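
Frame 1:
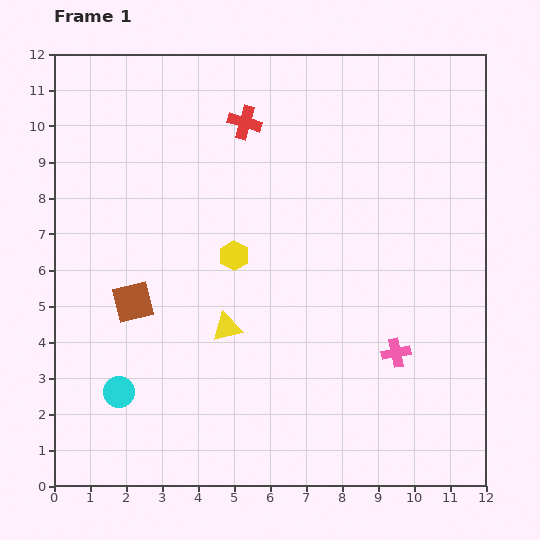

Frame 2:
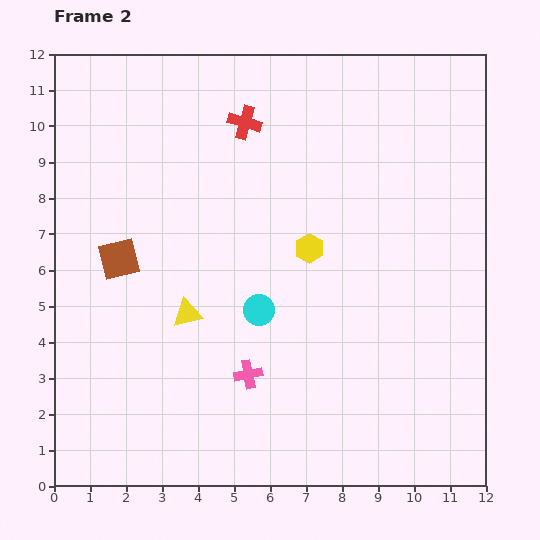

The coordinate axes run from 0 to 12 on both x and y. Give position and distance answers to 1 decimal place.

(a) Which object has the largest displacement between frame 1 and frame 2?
the cyan circle

(moved 4.5; next 4.1)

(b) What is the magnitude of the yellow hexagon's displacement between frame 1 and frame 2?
2.1

The yellow hexagon moved from (5.0, 6.4) to (7.1, 6.6), a distance of √(2.1² + 0.2²) ≈ 2.1.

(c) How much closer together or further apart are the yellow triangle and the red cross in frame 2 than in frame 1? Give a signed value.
-0.2

Distance in frame 1: 5.7. Distance in frame 2: 5.5.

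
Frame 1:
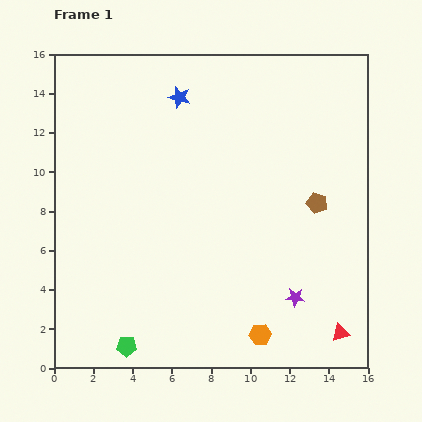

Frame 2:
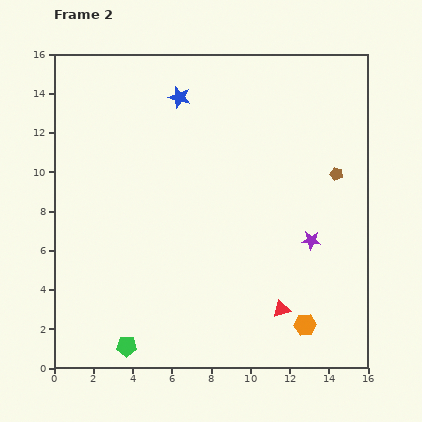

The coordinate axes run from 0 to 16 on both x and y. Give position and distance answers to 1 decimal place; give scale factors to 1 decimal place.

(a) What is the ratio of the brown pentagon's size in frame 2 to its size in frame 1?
0.6×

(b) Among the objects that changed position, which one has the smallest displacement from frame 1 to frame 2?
the brown pentagon

(moved 1.8)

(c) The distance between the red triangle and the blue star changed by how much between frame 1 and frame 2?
-2.5

Distance in frame 1: 14.5. Distance in frame 2: 12.0.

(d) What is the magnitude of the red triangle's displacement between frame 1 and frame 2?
3.2

The red triangle moved from (14.6, 1.8) to (11.6, 3.0), a distance of √(3.0² + 1.2²) ≈ 3.2.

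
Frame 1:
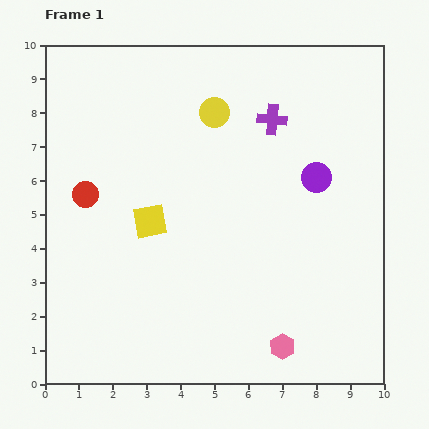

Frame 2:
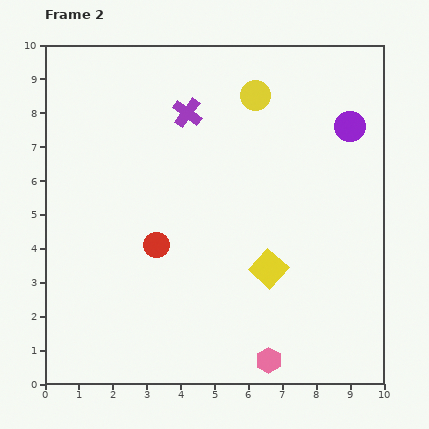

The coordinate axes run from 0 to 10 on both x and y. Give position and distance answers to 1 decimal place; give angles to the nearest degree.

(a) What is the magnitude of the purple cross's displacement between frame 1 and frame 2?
2.5

The purple cross moved from (6.7, 7.8) to (4.2, 8.0), a distance of √(2.5² + 0.2²) ≈ 2.5.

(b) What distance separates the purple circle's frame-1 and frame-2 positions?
1.8

The purple circle moved from (8.0, 6.1) to (9.0, 7.6), a distance of √(1.0² + 1.5²) ≈ 1.8.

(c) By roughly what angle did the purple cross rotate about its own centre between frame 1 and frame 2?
31° clockwise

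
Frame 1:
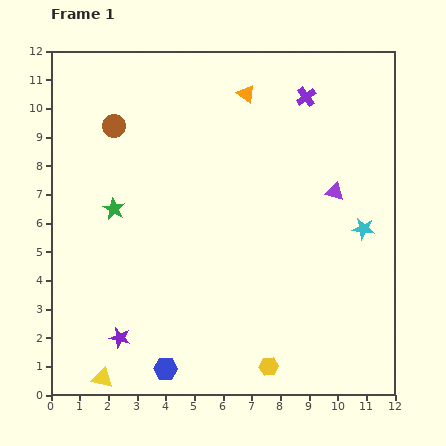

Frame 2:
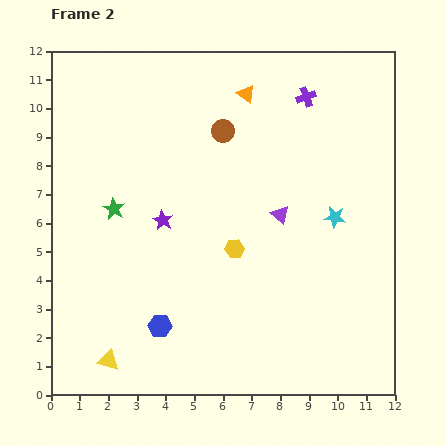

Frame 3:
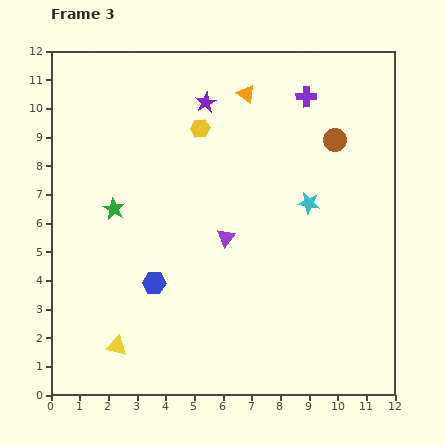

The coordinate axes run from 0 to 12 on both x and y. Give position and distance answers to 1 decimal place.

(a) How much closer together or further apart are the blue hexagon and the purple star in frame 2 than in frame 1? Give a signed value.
+1.8

Distance in frame 1: 1.9. Distance in frame 2: 3.7.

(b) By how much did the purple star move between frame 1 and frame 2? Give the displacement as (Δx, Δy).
(1.5, 4.1)

The purple star was at (2.4, 2.0) in frame 1 and (3.9, 6.1) in frame 2.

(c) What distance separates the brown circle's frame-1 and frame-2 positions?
3.8

The brown circle moved from (2.2, 9.4) to (6.0, 9.2), a distance of √(3.8² + 0.2²) ≈ 3.8.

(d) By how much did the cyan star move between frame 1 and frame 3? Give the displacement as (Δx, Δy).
(-1.9, 0.9)

The cyan star was at (10.9, 5.8) in frame 1 and (9.0, 6.7) in frame 3.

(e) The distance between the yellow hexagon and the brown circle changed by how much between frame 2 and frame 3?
+0.6

Distance in frame 2: 4.1. Distance in frame 3: 4.7.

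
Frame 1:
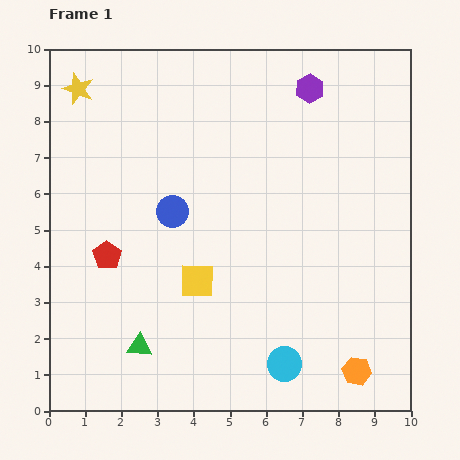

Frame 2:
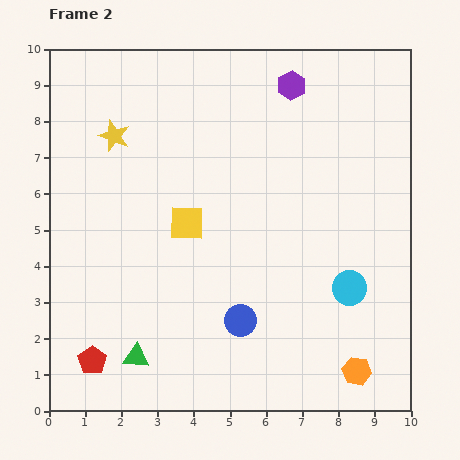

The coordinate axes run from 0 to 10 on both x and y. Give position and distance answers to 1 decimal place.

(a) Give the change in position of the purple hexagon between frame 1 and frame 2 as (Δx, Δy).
(-0.5, 0.1)

The purple hexagon was at (7.2, 8.9) in frame 1 and (6.7, 9.0) in frame 2.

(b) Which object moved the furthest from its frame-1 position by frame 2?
the blue circle

(moved 3.6; next 2.9)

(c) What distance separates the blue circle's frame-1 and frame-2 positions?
3.6

The blue circle moved from (3.4, 5.5) to (5.3, 2.5), a distance of √(1.9² + 3.0²) ≈ 3.6.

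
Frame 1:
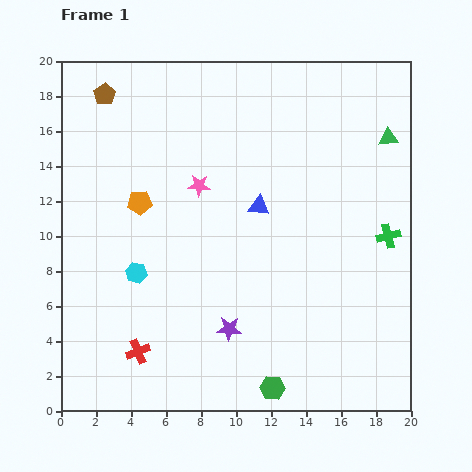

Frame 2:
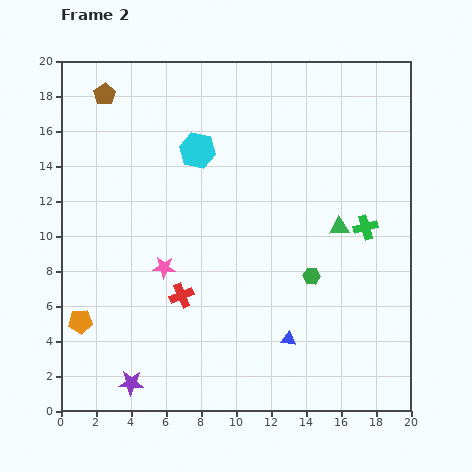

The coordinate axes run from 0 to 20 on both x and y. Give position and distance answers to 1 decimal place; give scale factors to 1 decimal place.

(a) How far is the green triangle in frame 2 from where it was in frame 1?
5.8

The green triangle moved from (18.7, 15.6) to (15.9, 10.5), a distance of √(2.8² + 5.1²) ≈ 5.8.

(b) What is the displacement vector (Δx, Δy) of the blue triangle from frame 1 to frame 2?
(1.7, -7.6)

The blue triangle was at (11.3, 11.7) in frame 1 and (13.0, 4.1) in frame 2.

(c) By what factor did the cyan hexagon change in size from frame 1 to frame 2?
1.7×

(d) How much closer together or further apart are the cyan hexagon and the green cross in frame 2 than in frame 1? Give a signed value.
-4.0

Distance in frame 1: 14.6. Distance in frame 2: 10.6.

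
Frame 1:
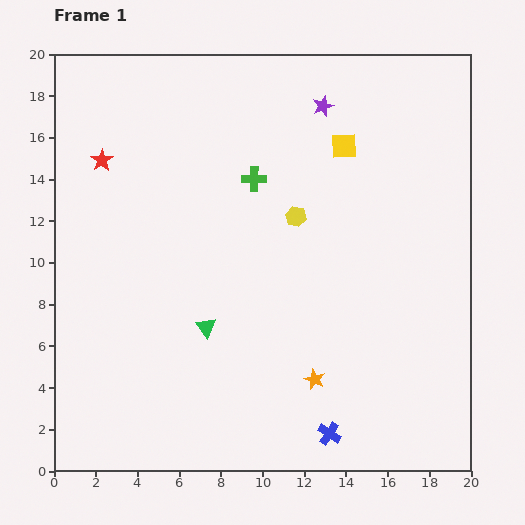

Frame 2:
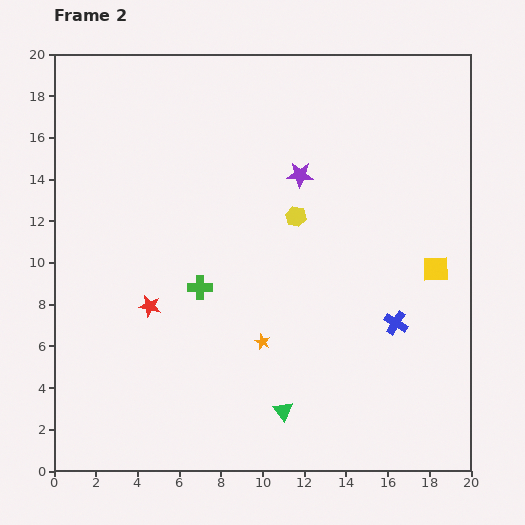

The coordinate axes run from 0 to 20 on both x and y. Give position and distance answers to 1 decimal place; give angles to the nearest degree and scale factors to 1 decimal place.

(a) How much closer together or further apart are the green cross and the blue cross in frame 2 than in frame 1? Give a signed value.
-3.1

Distance in frame 1: 12.7. Distance in frame 2: 9.6.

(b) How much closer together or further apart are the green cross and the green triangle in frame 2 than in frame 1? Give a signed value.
-0.4

Distance in frame 1: 7.5. Distance in frame 2: 7.1.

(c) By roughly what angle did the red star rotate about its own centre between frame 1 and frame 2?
26° counter-clockwise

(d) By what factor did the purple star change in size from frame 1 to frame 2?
1.3×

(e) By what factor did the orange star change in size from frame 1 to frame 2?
0.7×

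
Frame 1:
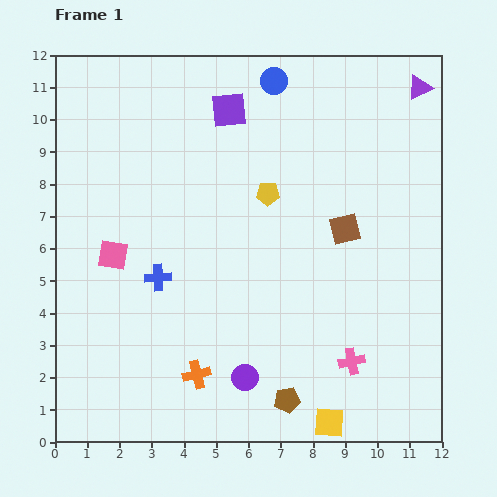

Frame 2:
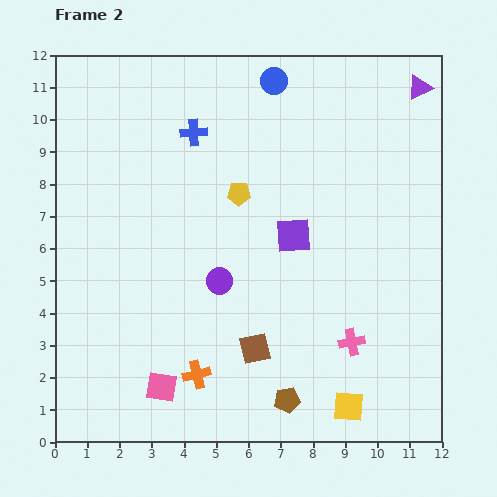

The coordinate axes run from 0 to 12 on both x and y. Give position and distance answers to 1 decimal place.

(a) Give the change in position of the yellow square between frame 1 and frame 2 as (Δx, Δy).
(0.6, 0.5)

The yellow square was at (8.5, 0.6) in frame 1 and (9.1, 1.1) in frame 2.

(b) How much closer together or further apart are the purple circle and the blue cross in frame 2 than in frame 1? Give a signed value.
+0.6

Distance in frame 1: 4.1. Distance in frame 2: 4.7.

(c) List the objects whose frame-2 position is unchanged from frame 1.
the blue circle, the purple triangle, the brown pentagon, the orange cross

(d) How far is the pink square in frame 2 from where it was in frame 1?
4.4

The pink square moved from (1.8, 5.8) to (3.3, 1.7), a distance of √(1.5² + 4.1²) ≈ 4.4.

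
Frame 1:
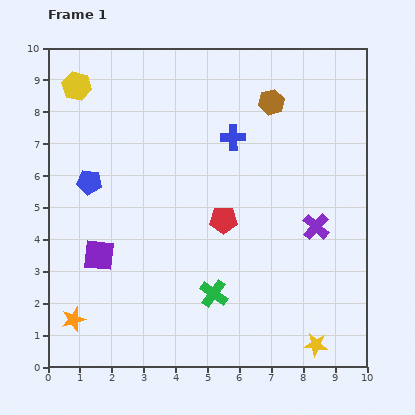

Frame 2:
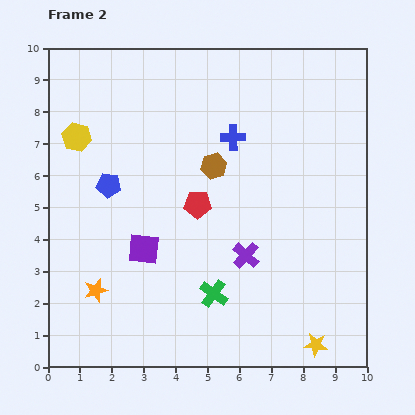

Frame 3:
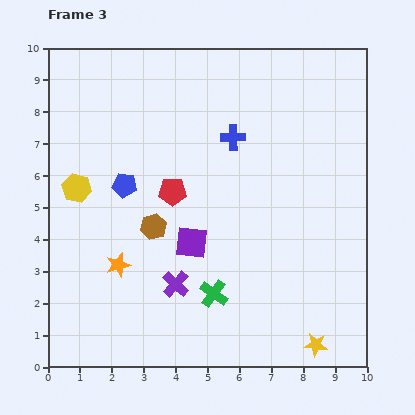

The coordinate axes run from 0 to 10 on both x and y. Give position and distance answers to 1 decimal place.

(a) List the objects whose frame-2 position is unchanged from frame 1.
the green cross, the blue cross, the yellow star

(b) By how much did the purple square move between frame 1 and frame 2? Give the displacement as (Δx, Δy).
(1.4, 0.2)

The purple square was at (1.6, 3.5) in frame 1 and (3.0, 3.7) in frame 2.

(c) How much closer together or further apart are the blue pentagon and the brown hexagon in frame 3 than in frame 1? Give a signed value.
-4.6

Distance in frame 1: 6.2. Distance in frame 3: 1.6.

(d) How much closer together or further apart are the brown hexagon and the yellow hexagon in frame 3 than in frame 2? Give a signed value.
-1.7

Distance in frame 2: 4.4. Distance in frame 3: 2.7.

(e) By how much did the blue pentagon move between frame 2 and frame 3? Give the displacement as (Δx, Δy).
(0.5, 0.0)

The blue pentagon was at (1.9, 5.7) in frame 2 and (2.4, 5.7) in frame 3.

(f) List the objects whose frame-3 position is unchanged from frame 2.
the green cross, the blue cross, the yellow star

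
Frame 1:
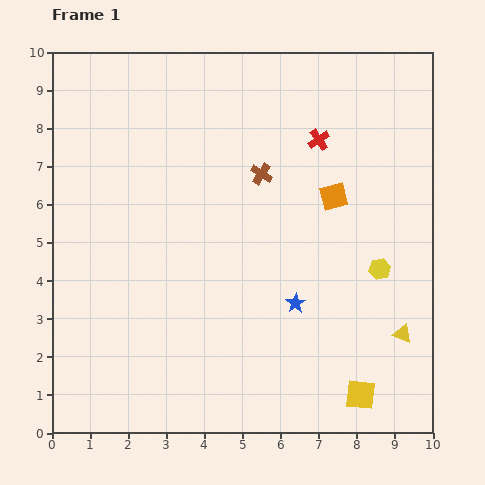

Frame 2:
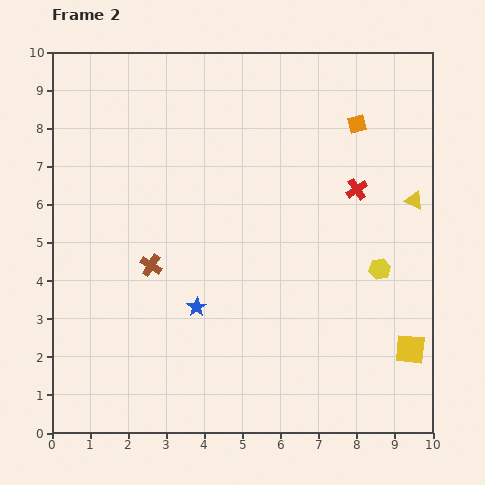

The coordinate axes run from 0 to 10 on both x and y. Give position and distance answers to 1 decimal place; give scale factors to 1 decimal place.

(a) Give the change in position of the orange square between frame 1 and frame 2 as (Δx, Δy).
(0.6, 1.9)

The orange square was at (7.4, 6.2) in frame 1 and (8.0, 8.1) in frame 2.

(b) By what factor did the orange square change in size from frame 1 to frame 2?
0.7×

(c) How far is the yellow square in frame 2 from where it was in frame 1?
1.8

The yellow square moved from (8.1, 1.0) to (9.4, 2.2), a distance of √(1.3² + 1.2²) ≈ 1.8.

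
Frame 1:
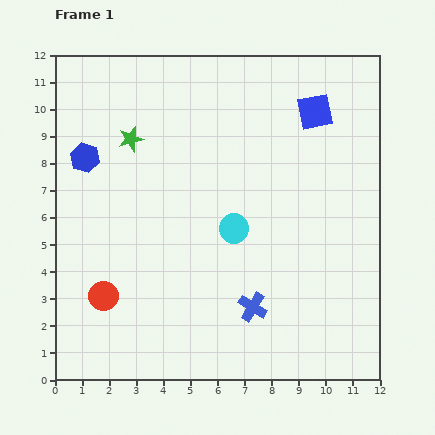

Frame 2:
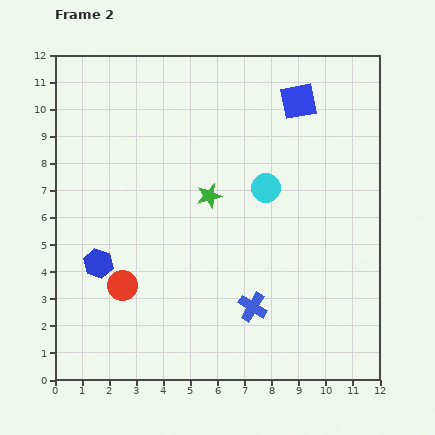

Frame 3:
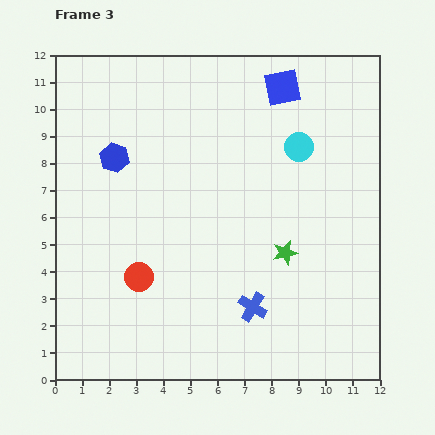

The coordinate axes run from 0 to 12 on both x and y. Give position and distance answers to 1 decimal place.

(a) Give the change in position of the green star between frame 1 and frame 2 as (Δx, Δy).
(2.9, -2.1)

The green star was at (2.8, 8.9) in frame 1 and (5.7, 6.8) in frame 2.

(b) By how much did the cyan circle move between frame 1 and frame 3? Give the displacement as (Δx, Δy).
(2.4, 3.0)

The cyan circle was at (6.6, 5.6) in frame 1 and (9.0, 8.6) in frame 3.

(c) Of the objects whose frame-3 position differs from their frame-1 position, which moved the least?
the blue hexagon

(moved 1.1)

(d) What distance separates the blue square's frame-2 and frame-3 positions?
0.8

The blue square moved from (9.0, 10.3) to (8.4, 10.8), a distance of √(0.6² + 0.5²) ≈ 0.8.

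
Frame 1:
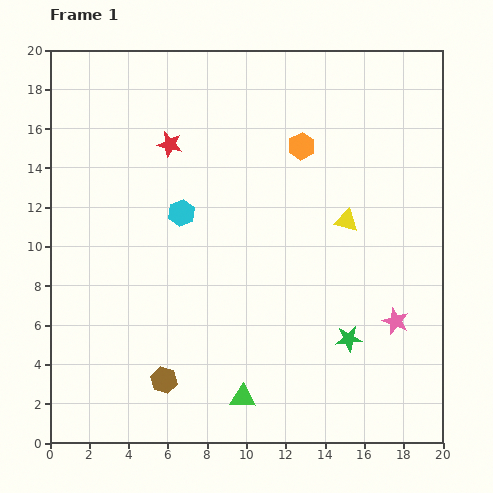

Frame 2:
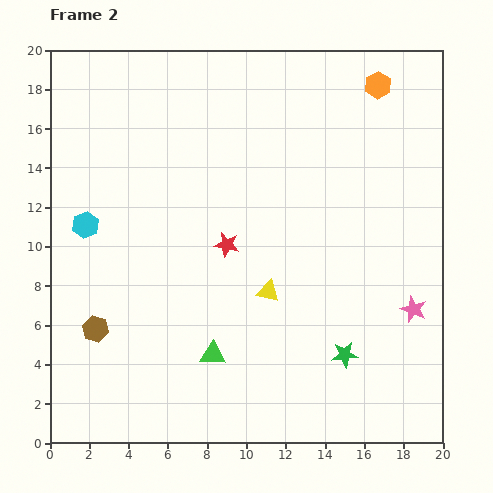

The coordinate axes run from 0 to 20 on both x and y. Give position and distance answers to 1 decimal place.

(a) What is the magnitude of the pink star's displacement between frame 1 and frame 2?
1.1

The pink star moved from (17.6, 6.2) to (18.5, 6.8), a distance of √(0.9² + 0.6²) ≈ 1.1.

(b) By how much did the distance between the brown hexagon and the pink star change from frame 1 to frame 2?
+4.0

Distance in frame 1: 12.2. Distance in frame 2: 16.2.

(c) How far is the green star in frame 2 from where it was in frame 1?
0.8

The green star moved from (15.2, 5.3) to (15.0, 4.5), a distance of √(0.2² + 0.8²) ≈ 0.8.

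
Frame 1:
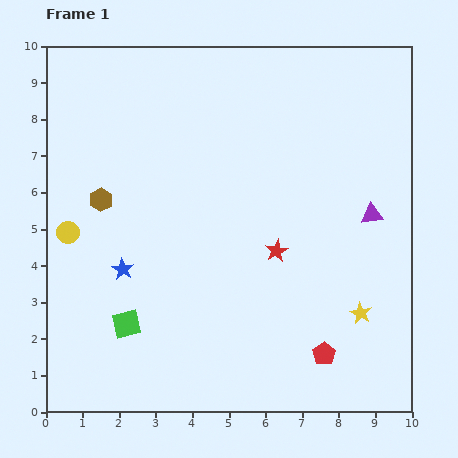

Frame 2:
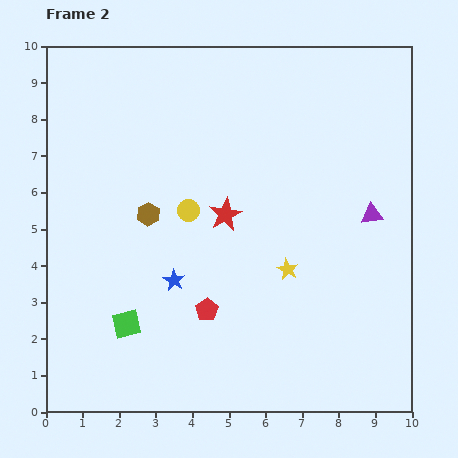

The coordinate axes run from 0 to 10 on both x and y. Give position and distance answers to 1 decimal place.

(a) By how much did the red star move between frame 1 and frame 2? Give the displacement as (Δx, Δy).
(-1.4, 1.0)

The red star was at (6.3, 4.4) in frame 1 and (4.9, 5.4) in frame 2.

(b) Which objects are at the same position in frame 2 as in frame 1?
the purple triangle, the green square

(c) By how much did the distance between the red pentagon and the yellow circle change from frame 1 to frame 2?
-5.0

Distance in frame 1: 7.7. Distance in frame 2: 2.7.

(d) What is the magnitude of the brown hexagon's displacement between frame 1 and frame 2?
1.4

The brown hexagon moved from (1.5, 5.8) to (2.8, 5.4), a distance of √(1.3² + 0.4²) ≈ 1.4.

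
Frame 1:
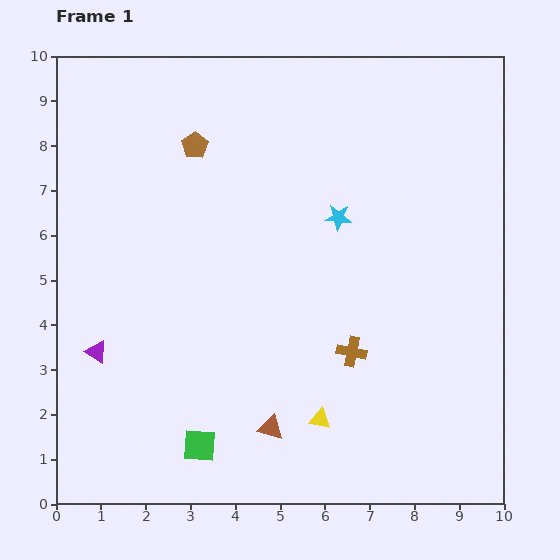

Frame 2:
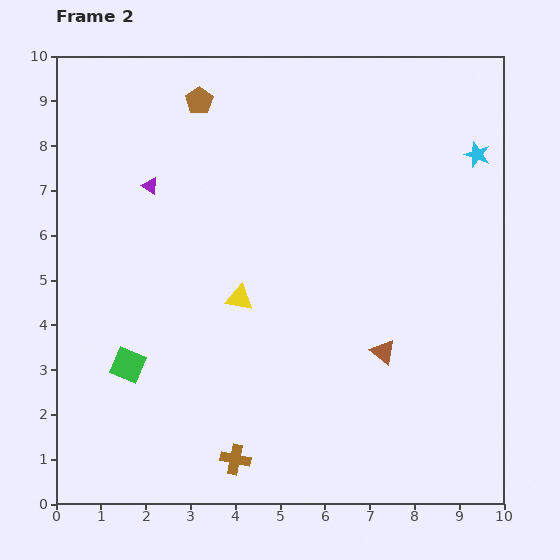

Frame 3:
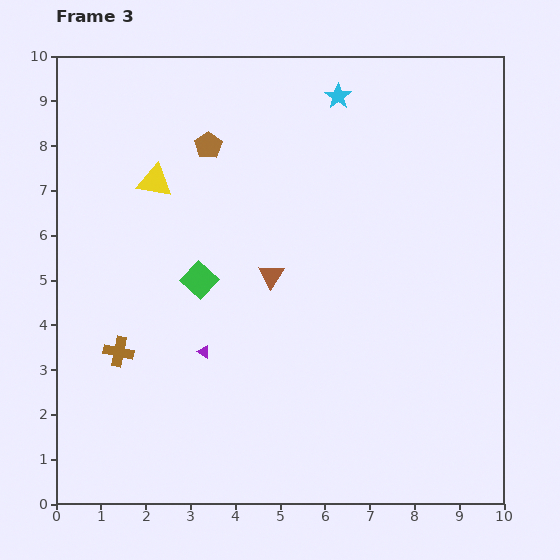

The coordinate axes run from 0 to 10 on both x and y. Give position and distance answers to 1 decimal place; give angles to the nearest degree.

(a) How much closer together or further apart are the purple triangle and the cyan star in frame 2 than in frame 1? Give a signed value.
+1.1

Distance in frame 1: 6.2. Distance in frame 2: 7.3.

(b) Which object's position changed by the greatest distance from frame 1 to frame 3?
the yellow triangle

(moved 6.5; next 5.2)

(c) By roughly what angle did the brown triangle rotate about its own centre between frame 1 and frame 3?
50° clockwise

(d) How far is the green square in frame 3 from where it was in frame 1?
3.7

The green square moved from (3.2, 1.3) to (3.2, 5.0), a distance of √(0.0² + 3.7²) ≈ 3.7.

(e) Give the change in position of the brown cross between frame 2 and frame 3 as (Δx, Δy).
(-2.6, 2.4)

The brown cross was at (4.0, 1.0) in frame 2 and (1.4, 3.4) in frame 3.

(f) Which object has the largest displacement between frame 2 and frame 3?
the purple triangle

(moved 3.9; next 3.5)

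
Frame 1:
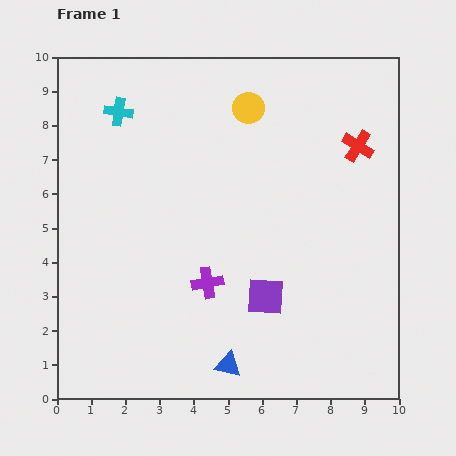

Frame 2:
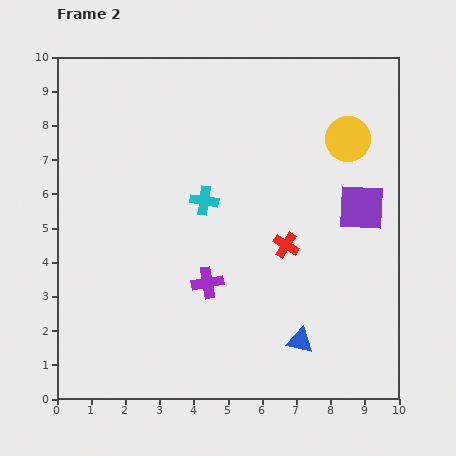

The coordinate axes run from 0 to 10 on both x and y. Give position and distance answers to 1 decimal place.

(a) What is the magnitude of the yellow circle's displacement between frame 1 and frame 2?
3.0

The yellow circle moved from (5.6, 8.5) to (8.5, 7.6), a distance of √(2.9² + 0.9²) ≈ 3.0.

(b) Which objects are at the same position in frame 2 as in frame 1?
the purple cross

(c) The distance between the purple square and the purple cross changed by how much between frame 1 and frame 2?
+3.3

Distance in frame 1: 1.7. Distance in frame 2: 5.0.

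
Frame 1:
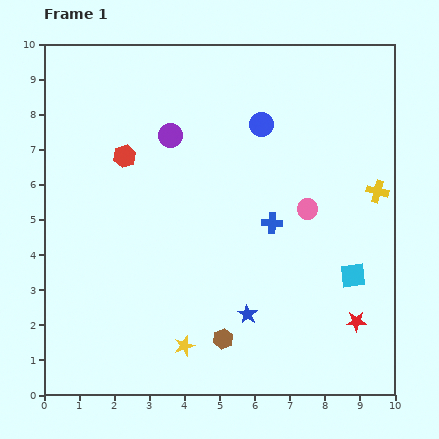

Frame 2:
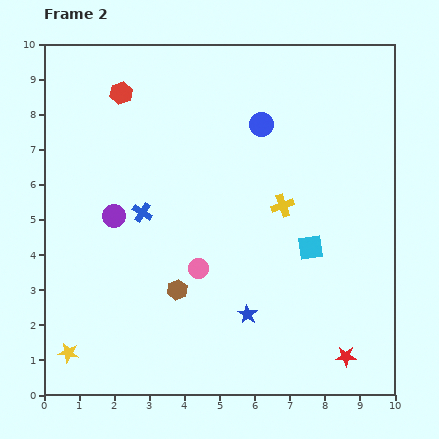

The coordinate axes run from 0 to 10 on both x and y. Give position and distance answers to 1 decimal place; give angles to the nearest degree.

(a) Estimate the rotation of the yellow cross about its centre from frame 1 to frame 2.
34° counter-clockwise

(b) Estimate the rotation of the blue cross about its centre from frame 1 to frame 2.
31° clockwise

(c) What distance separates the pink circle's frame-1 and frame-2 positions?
3.5

The pink circle moved from (7.5, 5.3) to (4.4, 3.6), a distance of √(3.1² + 1.7²) ≈ 3.5.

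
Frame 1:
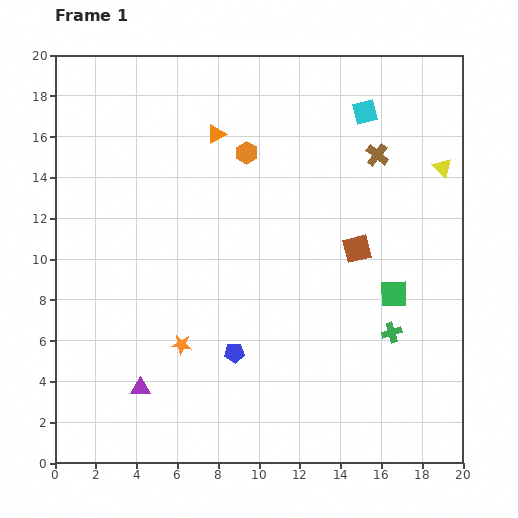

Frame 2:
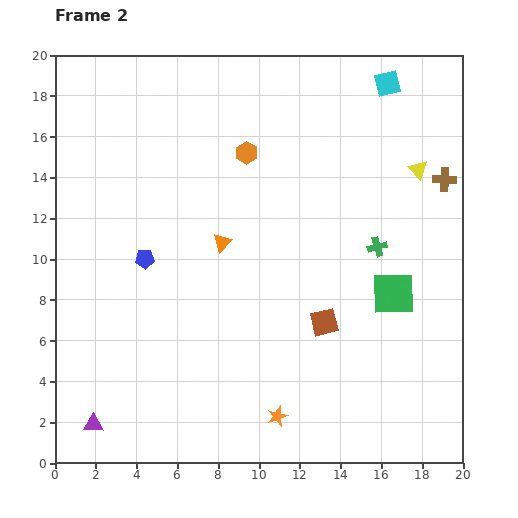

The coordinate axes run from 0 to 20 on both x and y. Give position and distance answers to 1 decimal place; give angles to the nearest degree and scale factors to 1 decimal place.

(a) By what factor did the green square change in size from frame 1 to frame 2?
1.6×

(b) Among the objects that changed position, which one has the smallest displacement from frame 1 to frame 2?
the yellow triangle

(moved 1.2)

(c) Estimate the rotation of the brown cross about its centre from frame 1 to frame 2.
37° counter-clockwise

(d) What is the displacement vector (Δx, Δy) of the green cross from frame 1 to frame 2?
(-0.7, 4.2)

The green cross was at (16.5, 6.4) in frame 1 and (15.8, 10.6) in frame 2.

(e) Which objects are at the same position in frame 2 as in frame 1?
the orange hexagon, the green square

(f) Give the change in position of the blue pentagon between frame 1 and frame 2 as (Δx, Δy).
(-4.4, 4.6)

The blue pentagon was at (8.8, 5.4) in frame 1 and (4.4, 10.0) in frame 2.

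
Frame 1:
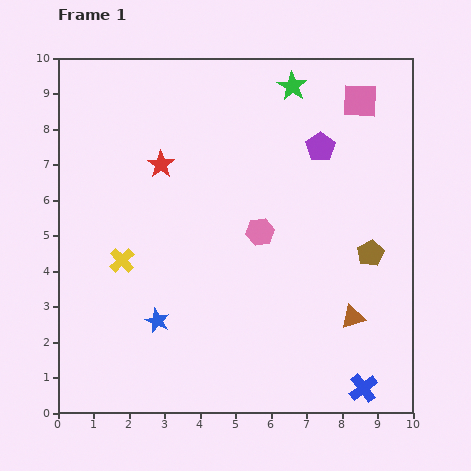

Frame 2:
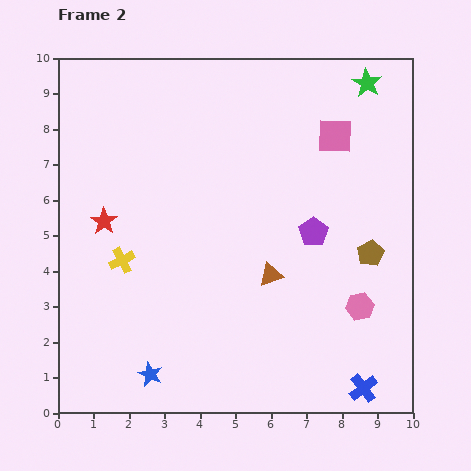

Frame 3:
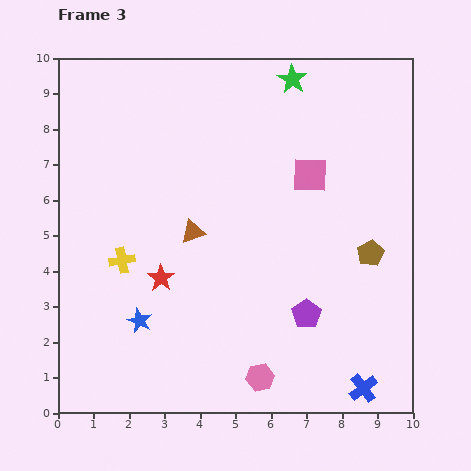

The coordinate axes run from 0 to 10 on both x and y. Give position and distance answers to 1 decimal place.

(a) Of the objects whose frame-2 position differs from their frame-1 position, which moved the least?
the pink square

(moved 1.2)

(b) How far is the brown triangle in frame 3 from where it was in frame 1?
5.1

The brown triangle moved from (8.3, 2.7) to (3.8, 5.1), a distance of √(4.5² + 2.4²) ≈ 5.1.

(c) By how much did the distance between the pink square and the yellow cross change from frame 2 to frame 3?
-1.1

Distance in frame 2: 6.9. Distance in frame 3: 5.8.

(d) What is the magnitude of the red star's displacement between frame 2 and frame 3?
2.3

The red star moved from (1.3, 5.4) to (2.9, 3.8), a distance of √(1.6² + 1.6²) ≈ 2.3.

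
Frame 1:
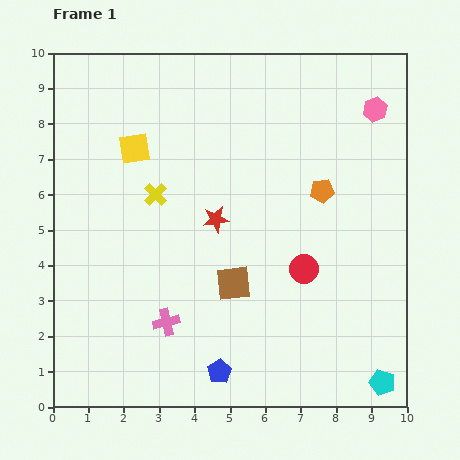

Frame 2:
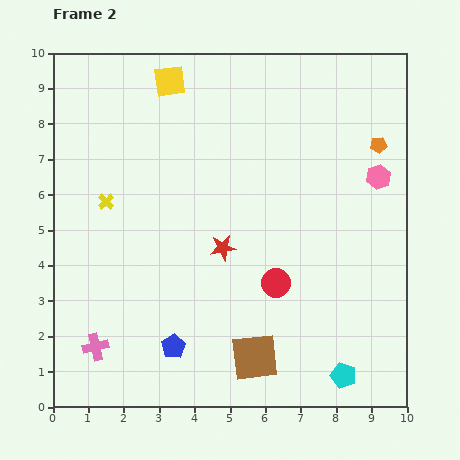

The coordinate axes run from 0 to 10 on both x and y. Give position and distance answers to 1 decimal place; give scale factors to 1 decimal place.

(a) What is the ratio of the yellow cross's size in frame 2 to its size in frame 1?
0.7×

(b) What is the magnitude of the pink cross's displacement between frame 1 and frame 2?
2.1

The pink cross moved from (3.2, 2.4) to (1.2, 1.7), a distance of √(2.0² + 0.7²) ≈ 2.1.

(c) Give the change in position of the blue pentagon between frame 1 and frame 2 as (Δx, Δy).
(-1.3, 0.7)

The blue pentagon was at (4.7, 1.0) in frame 1 and (3.4, 1.7) in frame 2.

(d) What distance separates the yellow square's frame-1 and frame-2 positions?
2.1

The yellow square moved from (2.3, 7.3) to (3.3, 9.2), a distance of √(1.0² + 1.9²) ≈ 2.1.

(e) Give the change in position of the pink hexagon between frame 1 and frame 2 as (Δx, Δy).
(0.1, -1.9)

The pink hexagon was at (9.1, 8.4) in frame 1 and (9.2, 6.5) in frame 2.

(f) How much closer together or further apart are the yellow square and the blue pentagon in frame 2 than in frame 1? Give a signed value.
+0.8

Distance in frame 1: 6.7. Distance in frame 2: 7.5.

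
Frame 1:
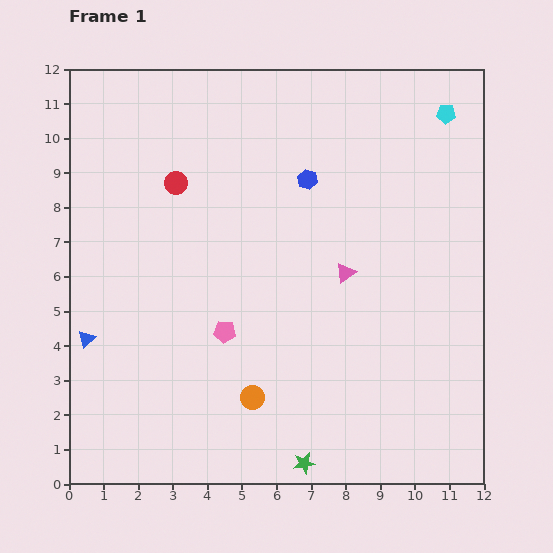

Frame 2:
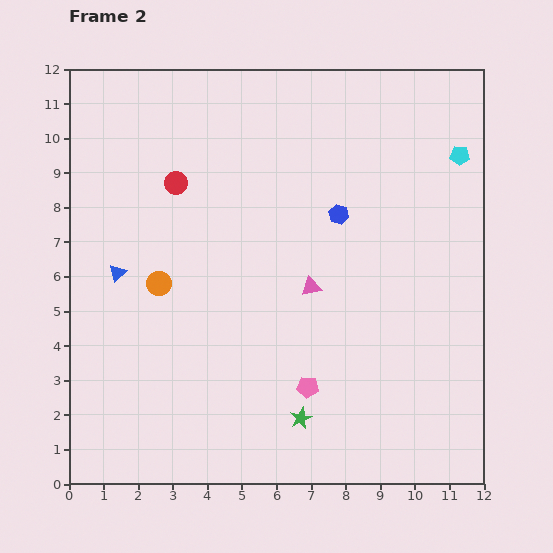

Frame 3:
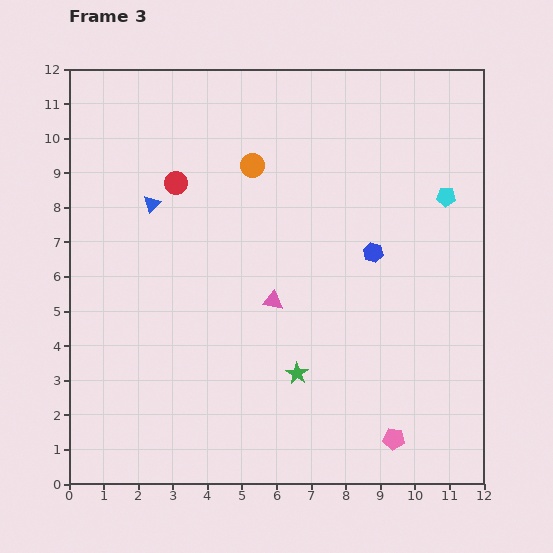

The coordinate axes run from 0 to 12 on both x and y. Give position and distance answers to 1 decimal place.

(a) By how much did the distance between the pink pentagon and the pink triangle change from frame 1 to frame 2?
-1.0

Distance in frame 1: 3.9. Distance in frame 2: 2.9.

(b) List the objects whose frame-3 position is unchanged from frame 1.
the red circle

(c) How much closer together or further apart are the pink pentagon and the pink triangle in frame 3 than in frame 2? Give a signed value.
+2.4

Distance in frame 2: 2.9. Distance in frame 3: 5.3.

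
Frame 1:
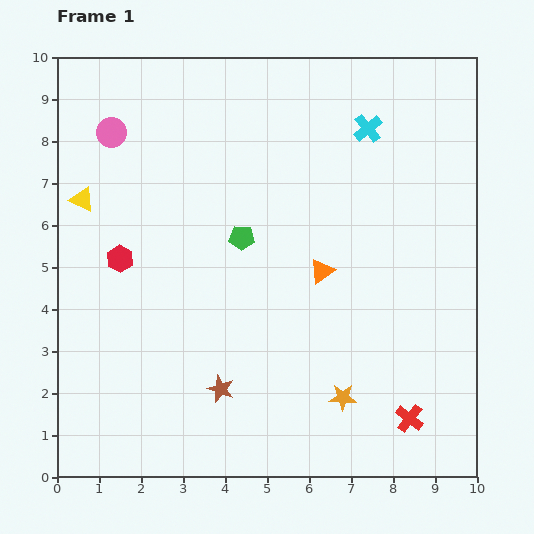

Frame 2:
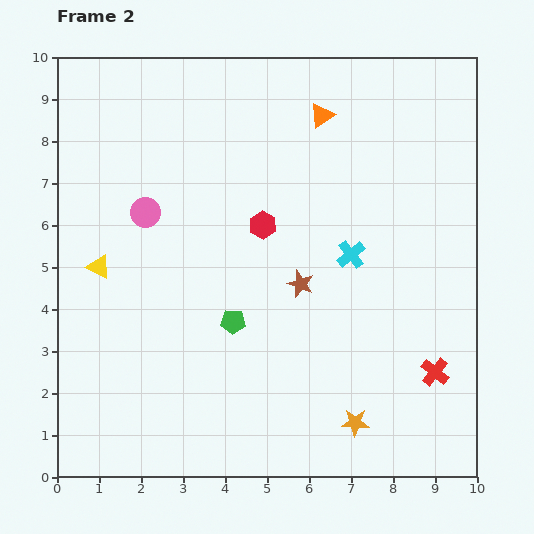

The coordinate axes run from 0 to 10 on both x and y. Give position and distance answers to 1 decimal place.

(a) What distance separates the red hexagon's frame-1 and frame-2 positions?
3.5

The red hexagon moved from (1.5, 5.2) to (4.9, 6.0), a distance of √(3.4² + 0.8²) ≈ 3.5.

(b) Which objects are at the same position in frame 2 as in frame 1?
none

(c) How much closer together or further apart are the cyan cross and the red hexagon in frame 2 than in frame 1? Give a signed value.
-4.5

Distance in frame 1: 6.7. Distance in frame 2: 2.2.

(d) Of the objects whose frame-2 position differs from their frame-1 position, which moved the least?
the orange star

(moved 0.7)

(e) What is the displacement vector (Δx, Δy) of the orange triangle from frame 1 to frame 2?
(0.0, 3.7)

The orange triangle was at (6.3, 4.9) in frame 1 and (6.3, 8.6) in frame 2.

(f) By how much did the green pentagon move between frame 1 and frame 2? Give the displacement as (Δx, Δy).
(-0.2, -2.0)

The green pentagon was at (4.4, 5.7) in frame 1 and (4.2, 3.7) in frame 2.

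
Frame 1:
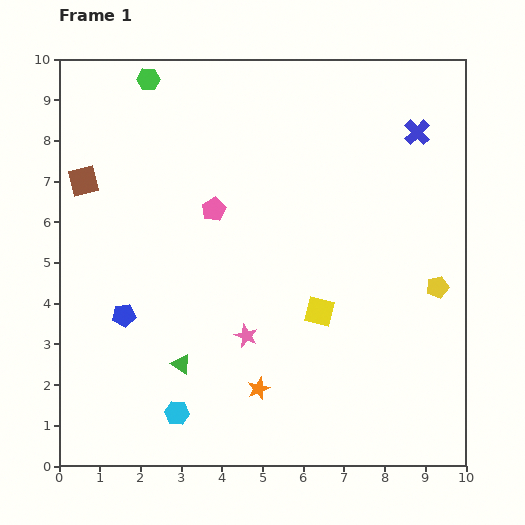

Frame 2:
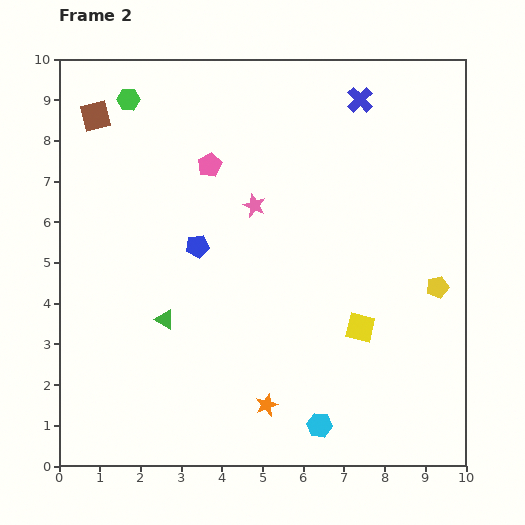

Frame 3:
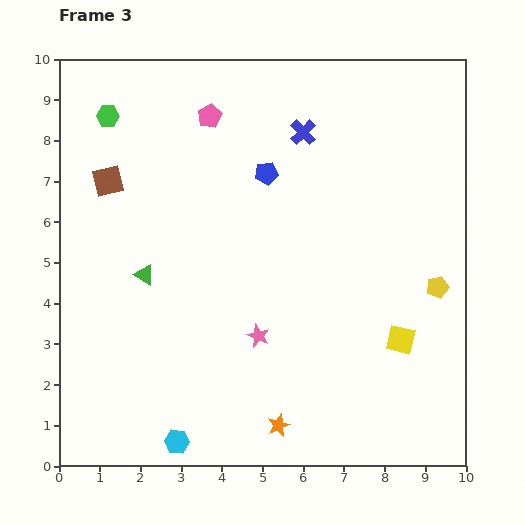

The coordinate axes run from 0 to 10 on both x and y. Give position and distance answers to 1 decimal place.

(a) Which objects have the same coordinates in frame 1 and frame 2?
the yellow pentagon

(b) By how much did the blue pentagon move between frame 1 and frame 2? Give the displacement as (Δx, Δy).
(1.8, 1.7)

The blue pentagon was at (1.6, 3.7) in frame 1 and (3.4, 5.4) in frame 2.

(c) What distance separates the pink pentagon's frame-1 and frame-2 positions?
1.1

The pink pentagon moved from (3.8, 6.3) to (3.7, 7.4), a distance of √(0.1² + 1.1²) ≈ 1.1.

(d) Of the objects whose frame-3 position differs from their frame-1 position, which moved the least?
the pink star

(moved 0.3)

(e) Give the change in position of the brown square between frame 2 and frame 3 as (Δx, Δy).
(0.3, -1.6)

The brown square was at (0.9, 8.6) in frame 2 and (1.2, 7.0) in frame 3.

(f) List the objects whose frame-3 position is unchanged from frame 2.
the yellow pentagon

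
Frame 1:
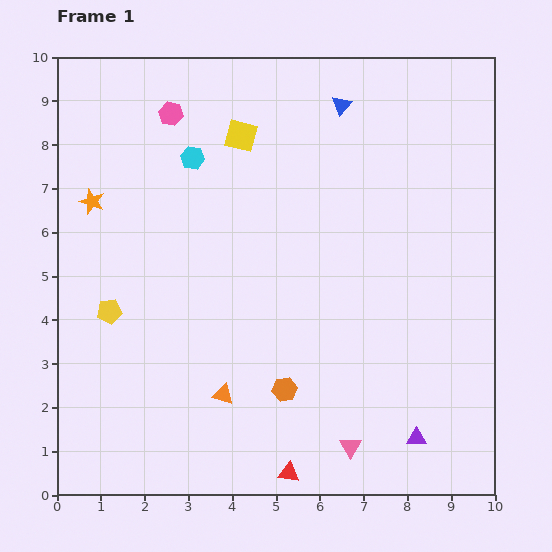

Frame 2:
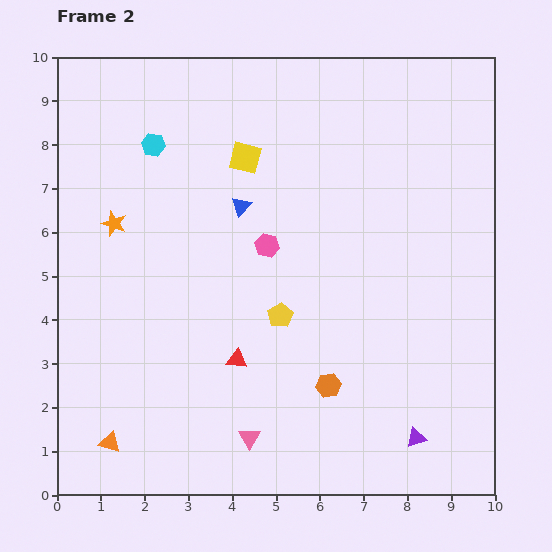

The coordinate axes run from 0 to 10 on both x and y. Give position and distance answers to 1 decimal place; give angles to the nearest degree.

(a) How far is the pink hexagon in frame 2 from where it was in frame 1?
3.7

The pink hexagon moved from (2.6, 8.7) to (4.8, 5.7), a distance of √(2.2² + 3.0²) ≈ 3.7.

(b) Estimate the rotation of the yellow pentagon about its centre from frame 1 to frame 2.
23° counter-clockwise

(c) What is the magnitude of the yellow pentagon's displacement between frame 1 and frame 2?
3.9

The yellow pentagon moved from (1.2, 4.2) to (5.1, 4.1), a distance of √(3.9² + 0.1²) ≈ 3.9.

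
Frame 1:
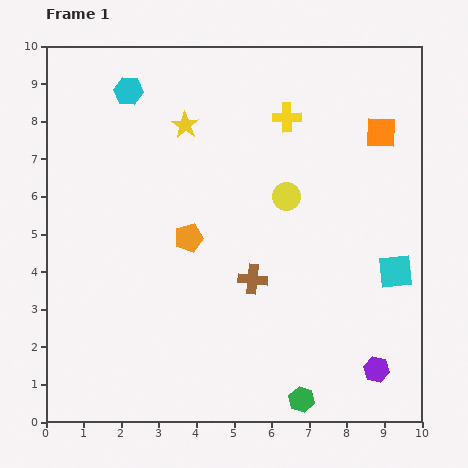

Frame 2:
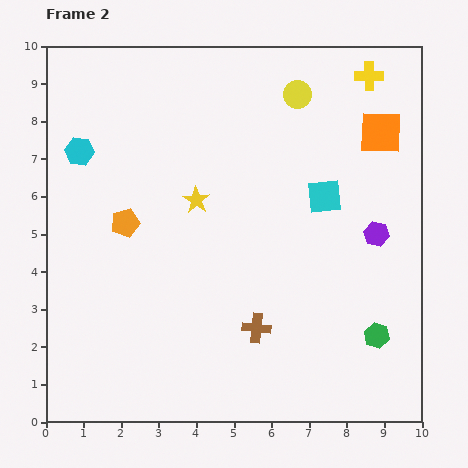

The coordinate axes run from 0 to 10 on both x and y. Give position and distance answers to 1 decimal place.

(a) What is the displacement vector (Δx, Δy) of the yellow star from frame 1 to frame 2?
(0.3, -2.0)

The yellow star was at (3.7, 7.9) in frame 1 and (4.0, 5.9) in frame 2.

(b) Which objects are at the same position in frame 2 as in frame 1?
the orange square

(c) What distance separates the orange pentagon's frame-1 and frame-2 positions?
1.7

The orange pentagon moved from (3.8, 4.9) to (2.1, 5.3), a distance of √(1.7² + 0.4²) ≈ 1.7.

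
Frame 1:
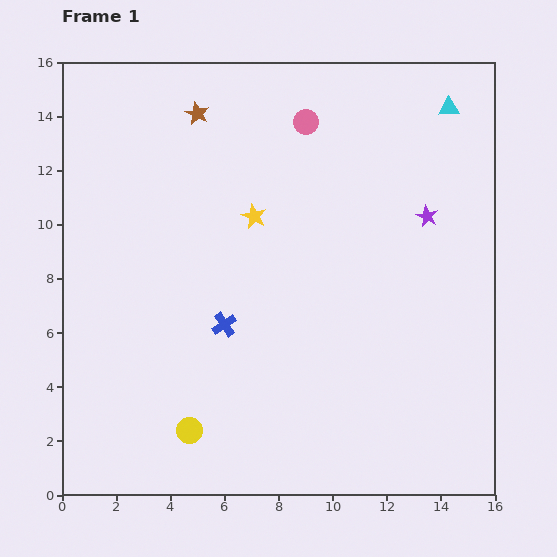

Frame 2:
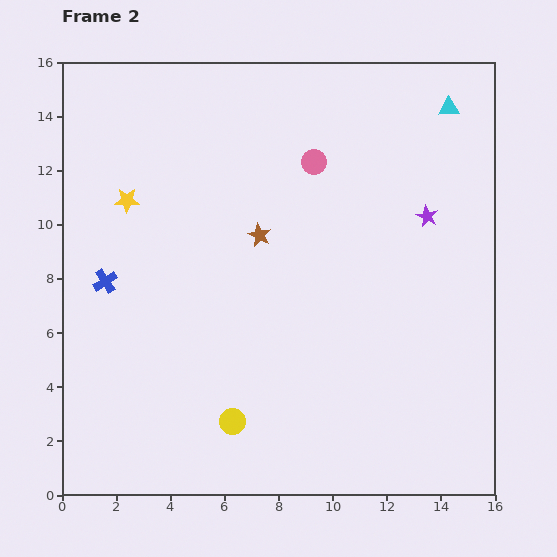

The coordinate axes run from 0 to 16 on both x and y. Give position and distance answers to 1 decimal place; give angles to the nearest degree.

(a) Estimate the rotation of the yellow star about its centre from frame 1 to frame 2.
25° counter-clockwise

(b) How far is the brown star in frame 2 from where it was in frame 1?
5.1

The brown star moved from (5.0, 14.1) to (7.3, 9.6), a distance of √(2.3² + 4.5²) ≈ 5.1.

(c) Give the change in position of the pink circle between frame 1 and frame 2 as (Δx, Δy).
(0.3, -1.5)

The pink circle was at (9.0, 13.8) in frame 1 and (9.3, 12.3) in frame 2.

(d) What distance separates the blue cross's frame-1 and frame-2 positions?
4.7

The blue cross moved from (6.0, 6.3) to (1.6, 7.9), a distance of √(4.4² + 1.6²) ≈ 4.7.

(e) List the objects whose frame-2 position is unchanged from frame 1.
the cyan triangle, the purple star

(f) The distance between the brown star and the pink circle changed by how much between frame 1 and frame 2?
-0.6

Distance in frame 1: 4.0. Distance in frame 2: 3.4.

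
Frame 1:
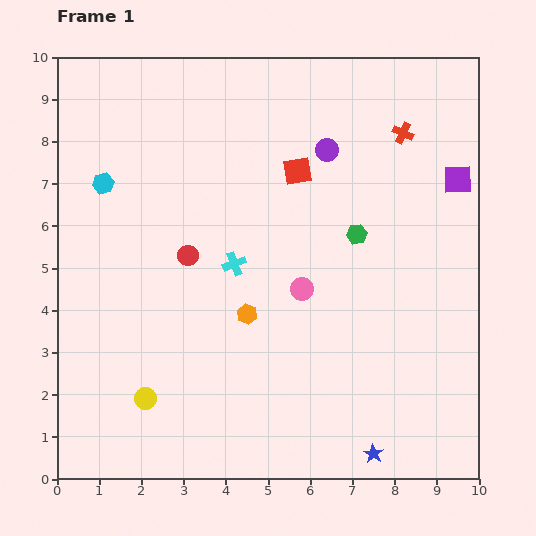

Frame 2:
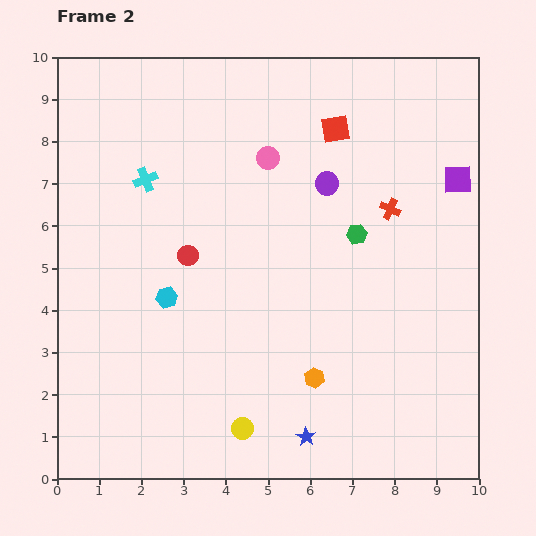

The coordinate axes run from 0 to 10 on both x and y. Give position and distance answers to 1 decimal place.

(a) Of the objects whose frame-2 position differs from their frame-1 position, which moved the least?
the purple circle

(moved 0.8)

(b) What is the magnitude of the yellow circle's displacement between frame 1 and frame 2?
2.4

The yellow circle moved from (2.1, 1.9) to (4.4, 1.2), a distance of √(2.3² + 0.7²) ≈ 2.4.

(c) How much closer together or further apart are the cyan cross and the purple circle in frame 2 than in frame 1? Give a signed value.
+0.8

Distance in frame 1: 3.5. Distance in frame 2: 4.3.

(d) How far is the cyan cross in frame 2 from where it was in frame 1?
2.9

The cyan cross moved from (4.2, 5.1) to (2.1, 7.1), a distance of √(2.1² + 2.0²) ≈ 2.9.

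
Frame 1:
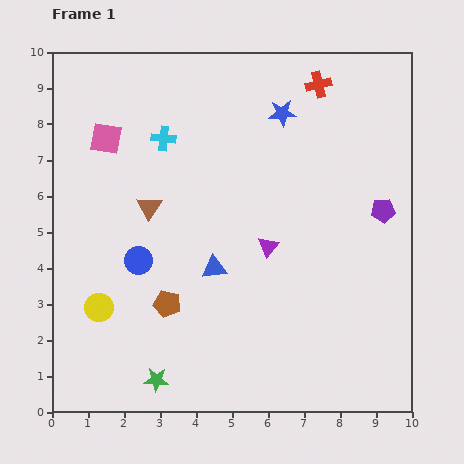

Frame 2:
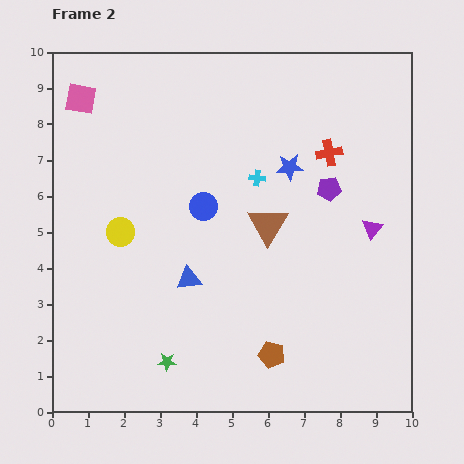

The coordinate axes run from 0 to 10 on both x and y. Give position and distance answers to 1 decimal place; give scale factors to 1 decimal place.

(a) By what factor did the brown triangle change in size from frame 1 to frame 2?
1.6×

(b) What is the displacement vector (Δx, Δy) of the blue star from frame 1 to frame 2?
(0.2, -1.5)

The blue star was at (6.4, 8.3) in frame 1 and (6.6, 6.8) in frame 2.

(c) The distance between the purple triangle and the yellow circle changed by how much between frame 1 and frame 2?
+2.0

Distance in frame 1: 5.0. Distance in frame 2: 7.0.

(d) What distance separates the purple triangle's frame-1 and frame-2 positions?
2.9

The purple triangle moved from (6.0, 4.6) to (8.9, 5.1), a distance of √(2.9² + 0.5²) ≈ 2.9.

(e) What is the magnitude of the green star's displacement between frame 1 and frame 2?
0.6

The green star moved from (2.9, 0.9) to (3.2, 1.4), a distance of √(0.3² + 0.5²) ≈ 0.6.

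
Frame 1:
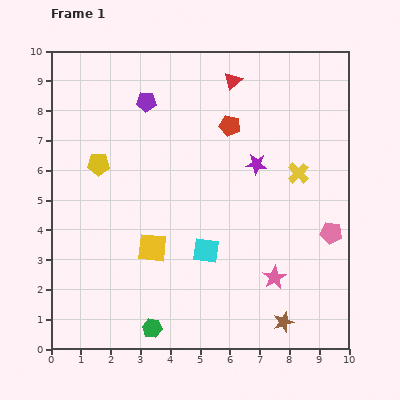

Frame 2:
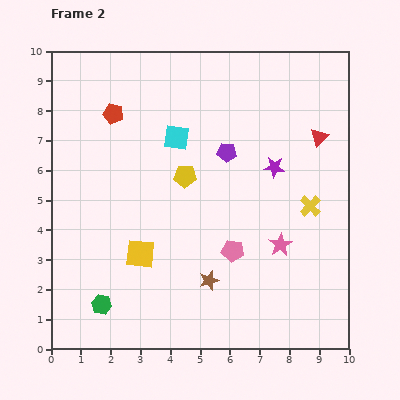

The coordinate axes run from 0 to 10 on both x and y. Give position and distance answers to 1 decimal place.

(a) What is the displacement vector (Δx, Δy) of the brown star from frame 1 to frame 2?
(-2.5, 1.4)

The brown star was at (7.8, 0.9) in frame 1 and (5.3, 2.3) in frame 2.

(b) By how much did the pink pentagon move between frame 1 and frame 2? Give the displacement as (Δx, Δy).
(-3.3, -0.6)

The pink pentagon was at (9.4, 3.9) in frame 1 and (6.1, 3.3) in frame 2.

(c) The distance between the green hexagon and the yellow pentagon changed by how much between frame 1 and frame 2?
-0.7

Distance in frame 1: 5.8. Distance in frame 2: 5.1.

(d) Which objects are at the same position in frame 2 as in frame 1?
none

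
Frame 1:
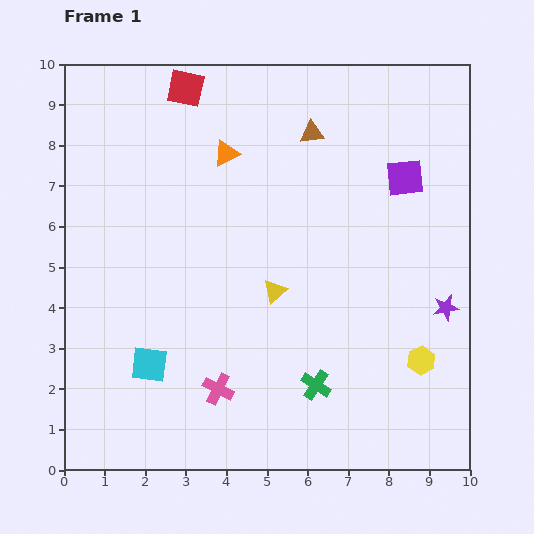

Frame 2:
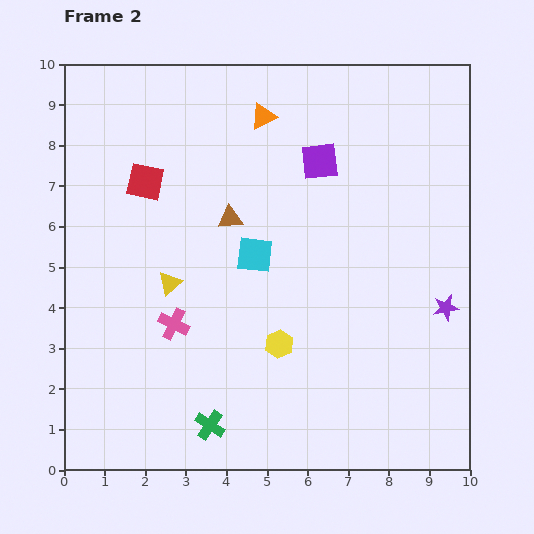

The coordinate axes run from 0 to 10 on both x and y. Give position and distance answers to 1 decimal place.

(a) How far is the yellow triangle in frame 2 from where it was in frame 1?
2.6

The yellow triangle moved from (5.2, 4.4) to (2.6, 4.6), a distance of √(2.6² + 0.2²) ≈ 2.6.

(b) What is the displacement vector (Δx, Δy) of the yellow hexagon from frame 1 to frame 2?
(-3.5, 0.4)

The yellow hexagon was at (8.8, 2.7) in frame 1 and (5.3, 3.1) in frame 2.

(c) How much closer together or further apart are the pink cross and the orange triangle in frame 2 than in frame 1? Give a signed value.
-0.2

Distance in frame 1: 5.8. Distance in frame 2: 5.6.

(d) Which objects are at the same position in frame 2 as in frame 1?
the purple star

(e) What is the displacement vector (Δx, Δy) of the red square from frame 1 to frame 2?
(-1.0, -2.3)

The red square was at (3.0, 9.4) in frame 1 and (2.0, 7.1) in frame 2.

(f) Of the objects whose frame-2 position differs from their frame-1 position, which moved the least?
the orange triangle

(moved 1.3)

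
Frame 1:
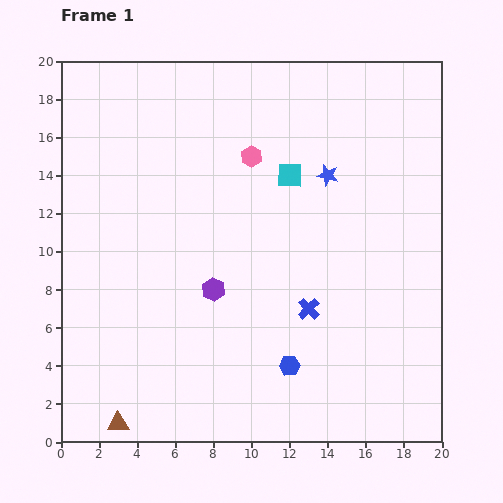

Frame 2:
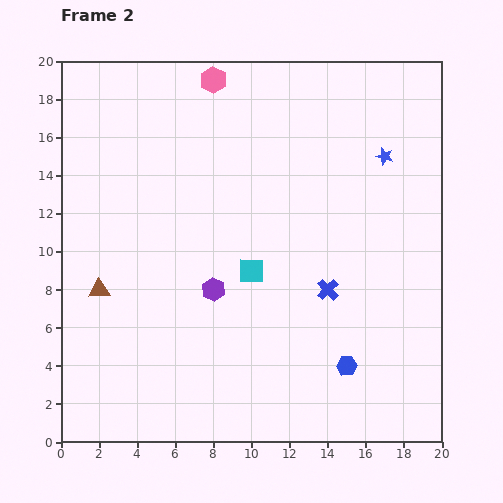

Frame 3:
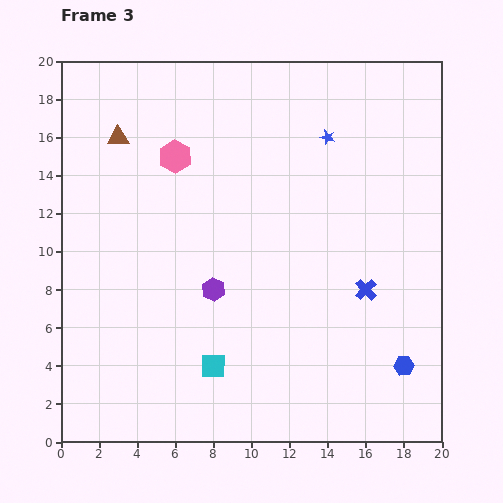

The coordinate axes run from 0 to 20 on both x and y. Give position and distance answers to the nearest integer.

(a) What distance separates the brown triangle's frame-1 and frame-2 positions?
7

The brown triangle moved from (3, 1) to (2, 8), a distance of √(1² + 7²) ≈ 7.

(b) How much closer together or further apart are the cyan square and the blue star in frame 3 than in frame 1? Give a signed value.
+11

Distance in frame 1: 2. Distance in frame 3: 13.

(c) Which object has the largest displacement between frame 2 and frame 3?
the brown triangle

(moved 8; next 5)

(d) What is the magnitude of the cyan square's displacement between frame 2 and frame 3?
5

The cyan square moved from (10, 9) to (8, 4), a distance of √(2² + 5²) ≈ 5.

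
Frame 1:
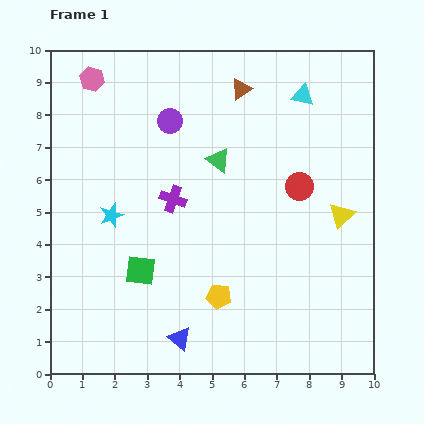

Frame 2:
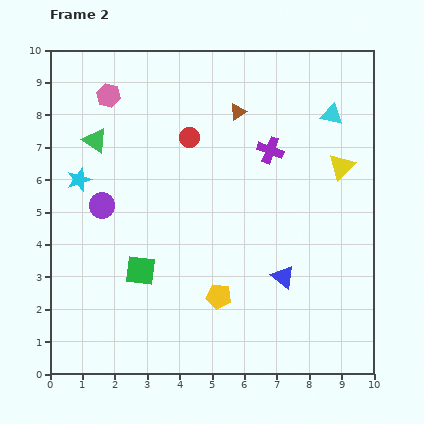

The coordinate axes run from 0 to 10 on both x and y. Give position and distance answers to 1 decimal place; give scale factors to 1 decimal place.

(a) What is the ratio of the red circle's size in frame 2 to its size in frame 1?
0.7×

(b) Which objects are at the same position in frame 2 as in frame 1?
the green square, the yellow pentagon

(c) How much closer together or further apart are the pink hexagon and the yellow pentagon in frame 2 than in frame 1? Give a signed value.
-0.7

Distance in frame 1: 7.8. Distance in frame 2: 7.1.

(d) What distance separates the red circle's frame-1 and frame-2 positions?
3.7

The red circle moved from (7.7, 5.8) to (4.3, 7.3), a distance of √(3.4² + 1.5²) ≈ 3.7.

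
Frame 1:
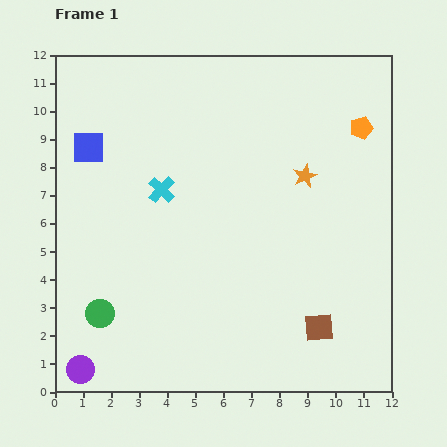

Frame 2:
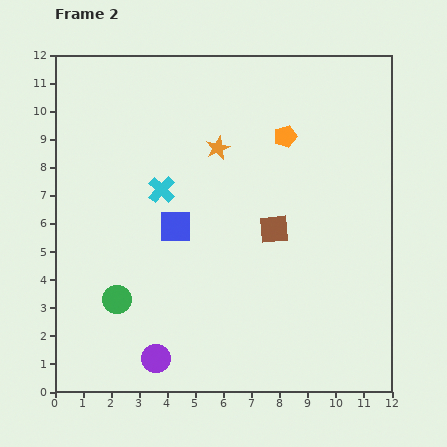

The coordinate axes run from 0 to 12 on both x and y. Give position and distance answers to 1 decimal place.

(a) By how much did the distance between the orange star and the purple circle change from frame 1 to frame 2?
-2.8

Distance in frame 1: 10.6. Distance in frame 2: 7.8.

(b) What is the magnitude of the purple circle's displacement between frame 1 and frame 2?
2.7

The purple circle moved from (0.9, 0.8) to (3.6, 1.2), a distance of √(2.7² + 0.4²) ≈ 2.7.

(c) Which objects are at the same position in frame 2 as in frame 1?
the cyan cross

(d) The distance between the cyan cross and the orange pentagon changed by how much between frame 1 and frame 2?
-2.6

Distance in frame 1: 7.4. Distance in frame 2: 4.8.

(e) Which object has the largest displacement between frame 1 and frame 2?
the blue square

(moved 4.2; next 3.8)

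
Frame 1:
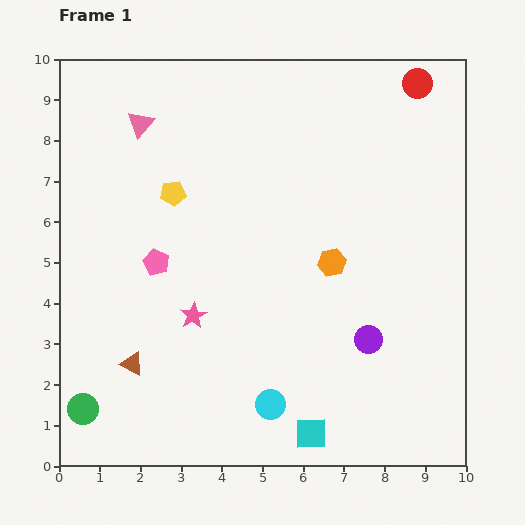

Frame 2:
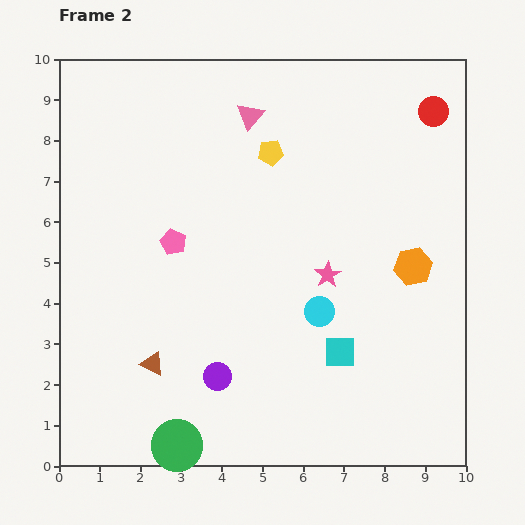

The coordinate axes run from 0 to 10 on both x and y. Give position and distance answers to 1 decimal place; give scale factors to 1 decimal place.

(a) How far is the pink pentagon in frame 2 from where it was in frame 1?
0.6

The pink pentagon moved from (2.4, 5.0) to (2.8, 5.5), a distance of √(0.4² + 0.5²) ≈ 0.6.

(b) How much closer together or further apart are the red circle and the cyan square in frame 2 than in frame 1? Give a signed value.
-2.7

Distance in frame 1: 9.0. Distance in frame 2: 6.3.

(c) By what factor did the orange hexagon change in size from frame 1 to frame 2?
1.3×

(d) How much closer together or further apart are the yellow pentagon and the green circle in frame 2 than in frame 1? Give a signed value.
+1.9

Distance in frame 1: 5.7. Distance in frame 2: 7.6.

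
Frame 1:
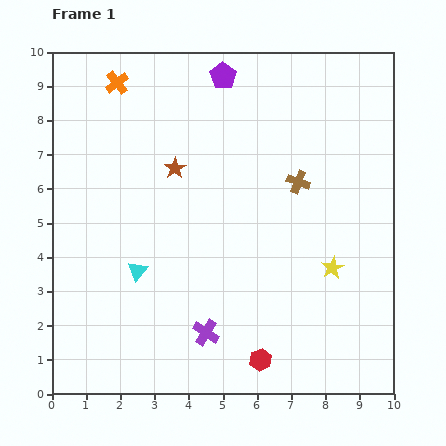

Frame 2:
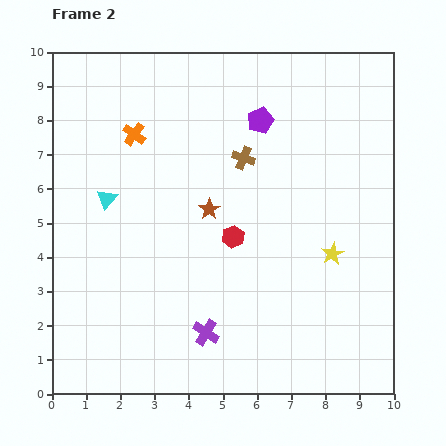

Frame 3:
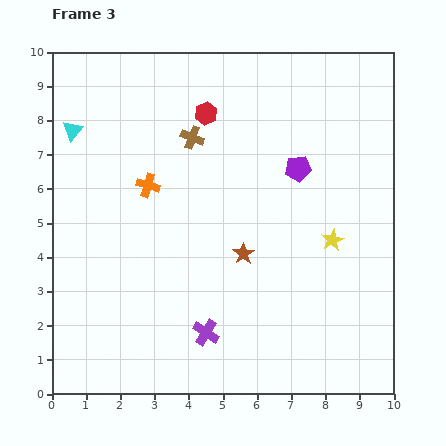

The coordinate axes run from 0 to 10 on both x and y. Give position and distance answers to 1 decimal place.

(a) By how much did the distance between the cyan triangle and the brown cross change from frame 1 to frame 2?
-1.2

Distance in frame 1: 5.4. Distance in frame 2: 4.2.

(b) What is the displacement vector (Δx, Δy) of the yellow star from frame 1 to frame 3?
(0.0, 0.8)

The yellow star was at (8.2, 3.7) in frame 1 and (8.2, 4.5) in frame 3.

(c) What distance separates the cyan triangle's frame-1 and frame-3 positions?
4.5

The cyan triangle moved from (2.5, 3.6) to (0.6, 7.7), a distance of √(1.9² + 4.1²) ≈ 4.5.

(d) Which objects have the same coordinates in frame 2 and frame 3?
the purple cross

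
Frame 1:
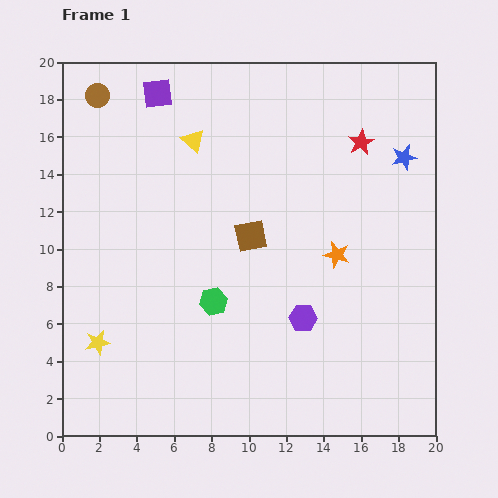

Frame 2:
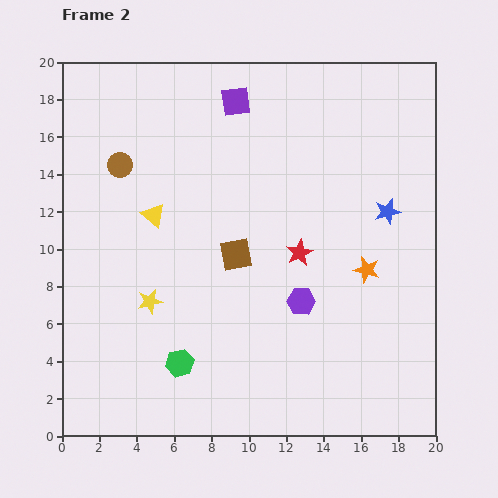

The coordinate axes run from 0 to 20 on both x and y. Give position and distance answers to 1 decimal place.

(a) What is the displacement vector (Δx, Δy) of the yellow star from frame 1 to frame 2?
(2.8, 2.2)

The yellow star was at (1.9, 5.0) in frame 1 and (4.7, 7.2) in frame 2.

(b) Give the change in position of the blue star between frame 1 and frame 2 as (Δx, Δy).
(-0.9, -2.9)

The blue star was at (18.3, 14.9) in frame 1 and (17.4, 12.0) in frame 2.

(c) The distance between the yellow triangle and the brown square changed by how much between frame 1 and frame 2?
-1.1

Distance in frame 1: 6.0. Distance in frame 2: 4.9.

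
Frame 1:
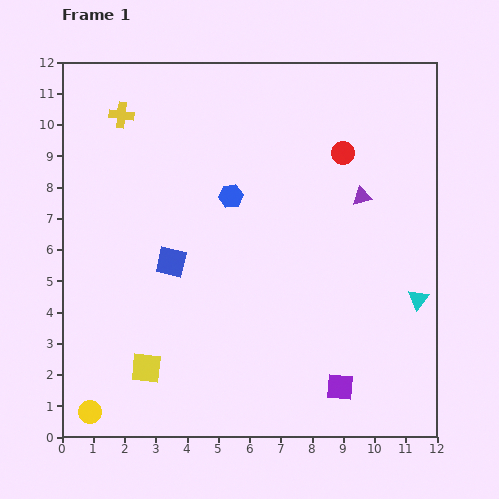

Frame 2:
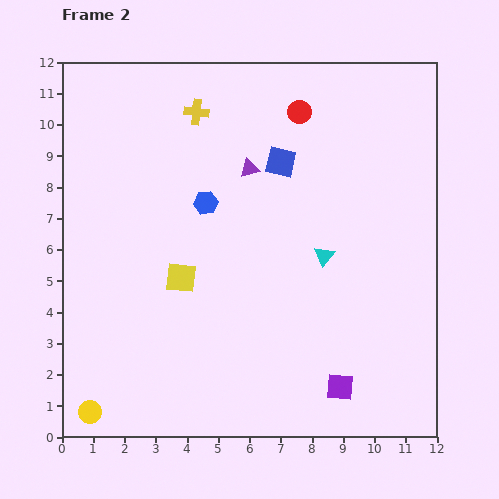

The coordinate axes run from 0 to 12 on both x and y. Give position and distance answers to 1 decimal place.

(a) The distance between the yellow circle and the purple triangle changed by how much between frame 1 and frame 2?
-1.8

Distance in frame 1: 11.1. Distance in frame 2: 9.3.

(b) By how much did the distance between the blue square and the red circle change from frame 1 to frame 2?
-4.8

Distance in frame 1: 6.5. Distance in frame 2: 1.7.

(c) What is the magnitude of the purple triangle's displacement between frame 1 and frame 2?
3.7

The purple triangle moved from (9.6, 7.7) to (6.0, 8.6), a distance of √(3.6² + 0.9²) ≈ 3.7.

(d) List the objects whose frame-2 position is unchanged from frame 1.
the purple square, the yellow circle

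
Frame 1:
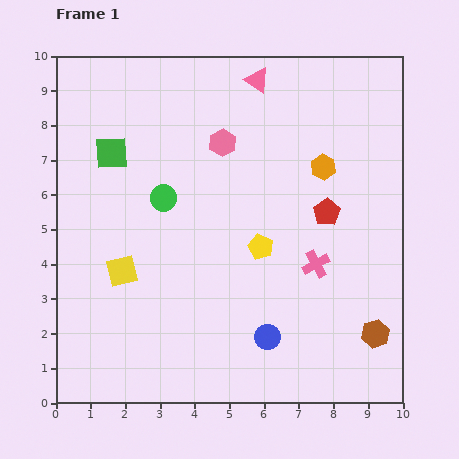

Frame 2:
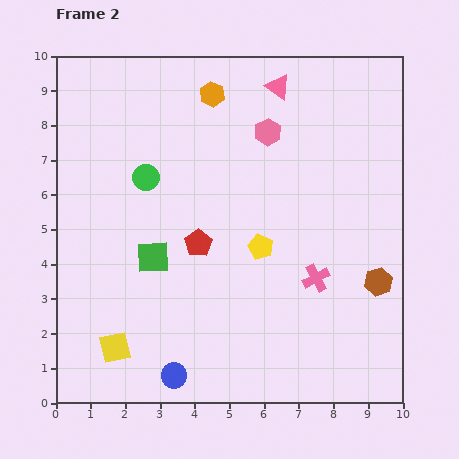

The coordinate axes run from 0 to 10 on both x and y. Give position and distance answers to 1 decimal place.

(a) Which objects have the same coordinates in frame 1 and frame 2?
the yellow pentagon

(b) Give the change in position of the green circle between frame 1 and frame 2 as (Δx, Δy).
(-0.5, 0.6)

The green circle was at (3.1, 5.9) in frame 1 and (2.6, 6.5) in frame 2.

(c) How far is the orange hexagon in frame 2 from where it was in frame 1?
3.8

The orange hexagon moved from (7.7, 6.8) to (4.5, 8.9), a distance of √(3.2² + 2.1²) ≈ 3.8.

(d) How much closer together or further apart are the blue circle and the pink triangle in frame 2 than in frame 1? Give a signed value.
+1.4

Distance in frame 1: 7.4. Distance in frame 2: 8.8.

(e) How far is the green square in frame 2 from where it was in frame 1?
3.2

The green square moved from (1.6, 7.2) to (2.8, 4.2), a distance of √(1.2² + 3.0²) ≈ 3.2.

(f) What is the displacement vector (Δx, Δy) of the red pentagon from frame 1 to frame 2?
(-3.7, -0.9)

The red pentagon was at (7.8, 5.5) in frame 1 and (4.1, 4.6) in frame 2.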